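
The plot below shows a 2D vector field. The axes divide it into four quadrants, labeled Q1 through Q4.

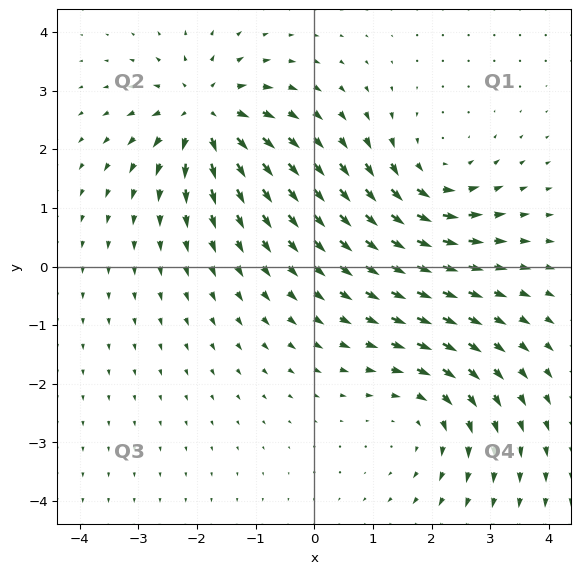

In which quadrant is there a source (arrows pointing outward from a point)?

Q2

The source sits at approximately (-1.9, 2.6), which lies in quadrant Q2. The divergence there is about +7, positive as expected for a source.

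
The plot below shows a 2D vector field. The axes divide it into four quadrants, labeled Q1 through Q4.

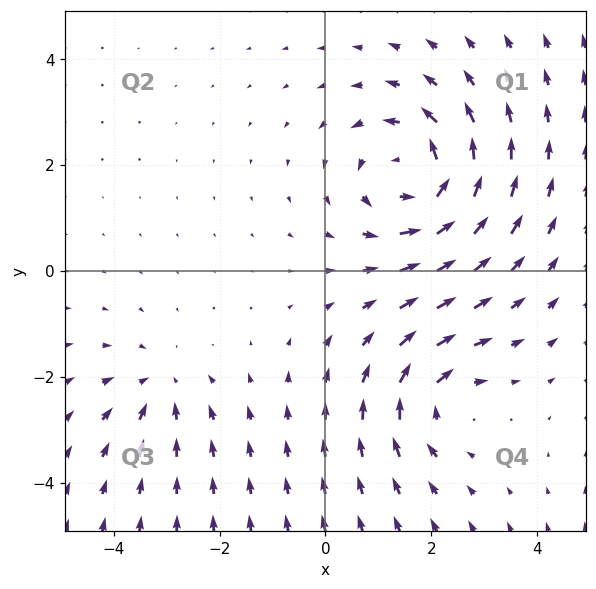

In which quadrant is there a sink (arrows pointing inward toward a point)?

The sink sits at approximately (-3.1, -2.2), which lies in quadrant Q3. The divergence there is about -3, negative as expected for a sink.

Q3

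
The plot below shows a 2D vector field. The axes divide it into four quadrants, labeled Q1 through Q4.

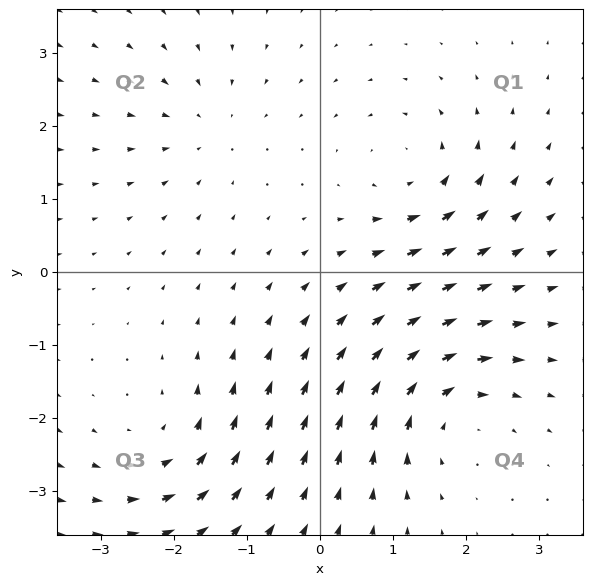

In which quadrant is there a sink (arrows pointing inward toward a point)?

Q2

The sink sits at approximately (-1.6, 2.0), which lies in quadrant Q2. The divergence there is about -3, negative as expected for a sink.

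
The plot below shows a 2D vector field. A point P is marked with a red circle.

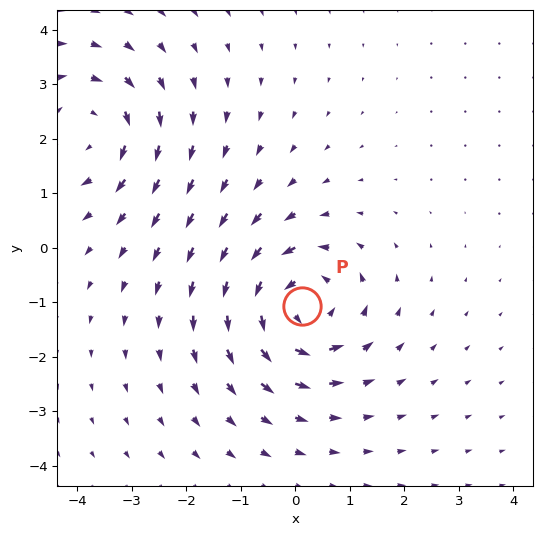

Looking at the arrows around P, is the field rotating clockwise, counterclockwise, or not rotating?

counterclockwise

Near P at (0.1, -1.1) the arrows circulate counterclockwise. The curl (z-component) there is about +4; positive curl means counterclockwise rotation.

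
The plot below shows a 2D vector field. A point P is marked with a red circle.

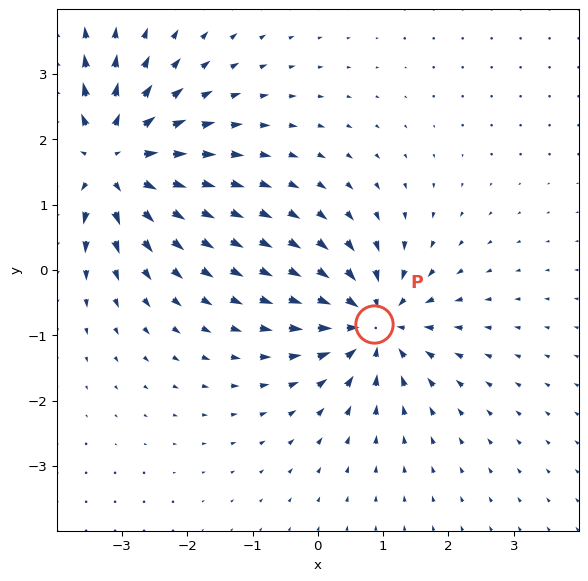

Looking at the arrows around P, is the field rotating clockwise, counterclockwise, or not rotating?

not rotating

Near P at (0.9, -0.8) the arrows show no circulation. The curl there is ≈0.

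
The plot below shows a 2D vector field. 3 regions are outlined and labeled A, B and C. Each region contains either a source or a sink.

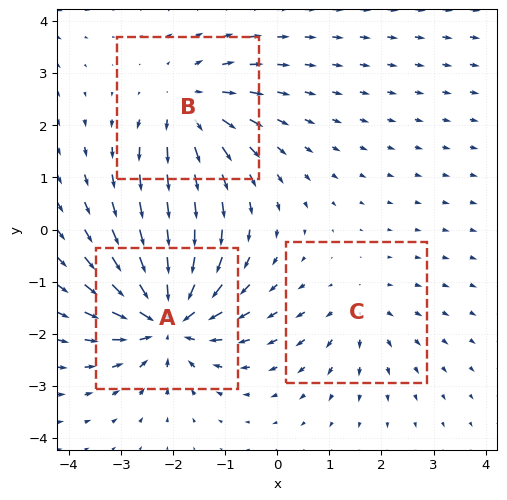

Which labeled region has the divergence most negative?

Divergence at each region's feature centre — A: about -6, B: about +4, C: about +2. Region A is most negative.

A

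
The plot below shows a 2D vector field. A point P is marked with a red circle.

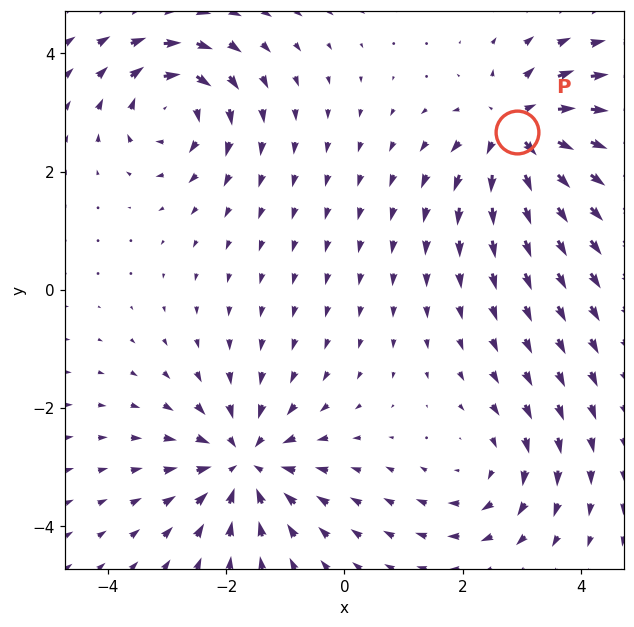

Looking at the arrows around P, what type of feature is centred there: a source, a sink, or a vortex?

At P (2.9, 2.7) the arrows spread outward. Divergence about +6, curl ≈0 — positive divergence with near-zero curl is a source.

source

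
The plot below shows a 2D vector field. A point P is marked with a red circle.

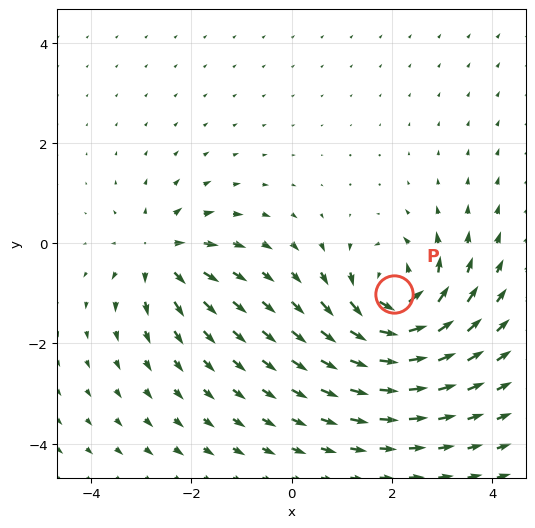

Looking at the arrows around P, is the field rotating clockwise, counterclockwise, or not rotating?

Near P at (2.0, -1.0) the arrows circulate counterclockwise. The curl (z-component) there is about +6; positive curl means counterclockwise rotation.

counterclockwise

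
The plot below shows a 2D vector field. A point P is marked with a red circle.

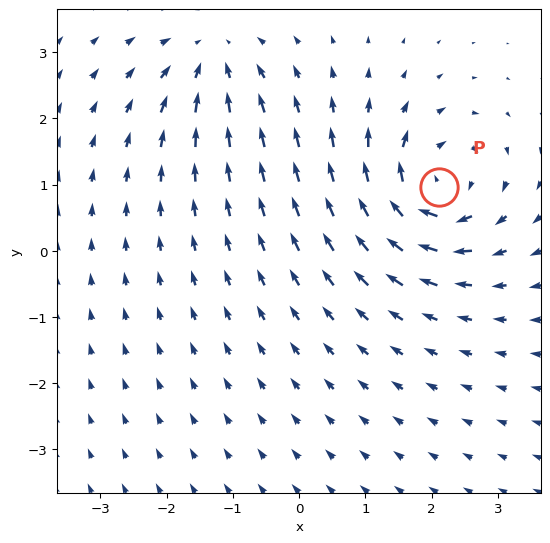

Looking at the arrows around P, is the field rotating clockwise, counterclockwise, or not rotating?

Near P at (2.1, 1.0) the arrows circulate clockwise. The curl (z-component) there is about -7; negative curl means clockwise rotation.

clockwise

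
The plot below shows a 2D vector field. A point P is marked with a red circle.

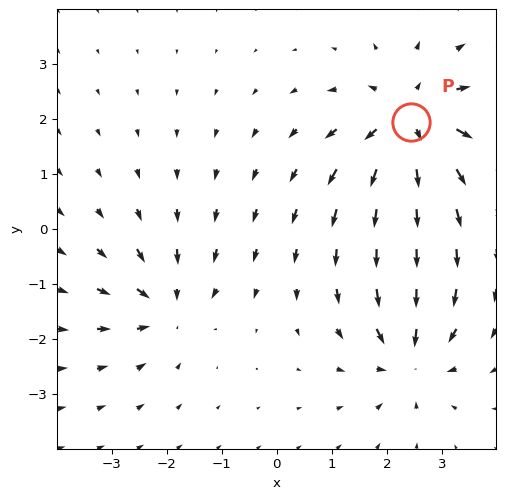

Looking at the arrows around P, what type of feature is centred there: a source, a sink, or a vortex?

At P (2.4, 1.9) the arrows spread outward. Divergence about +5, curl ≈0 — positive divergence with near-zero curl is a source.

source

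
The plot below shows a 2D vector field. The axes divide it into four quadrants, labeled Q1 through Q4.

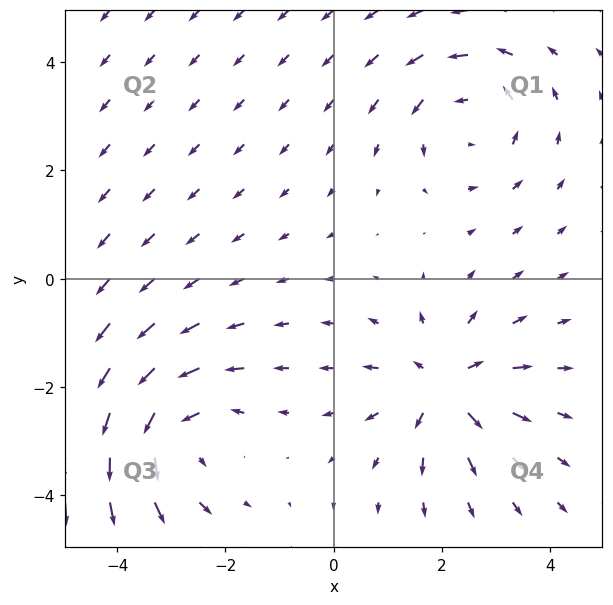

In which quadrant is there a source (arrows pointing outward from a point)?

The source sits at approximately (2.1, -2.0), which lies in quadrant Q4. The divergence there is about +5, positive as expected for a source.

Q4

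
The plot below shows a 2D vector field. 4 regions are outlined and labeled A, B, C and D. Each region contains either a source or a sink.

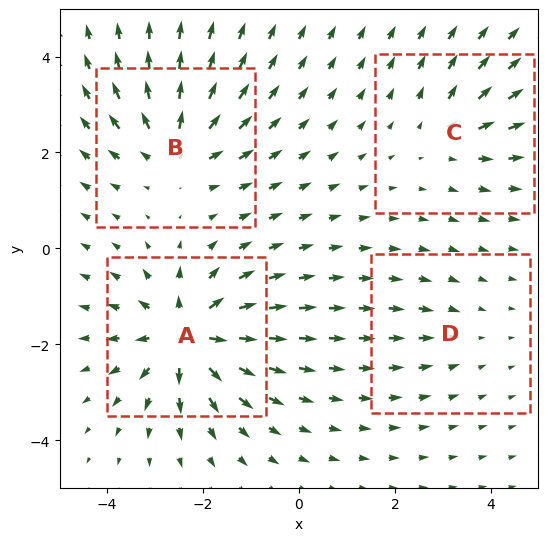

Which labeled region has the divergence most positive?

Divergence at each region's feature centre — A: about +8, B: about +6, C: about +4, D: about -2. Region A is most positive.

A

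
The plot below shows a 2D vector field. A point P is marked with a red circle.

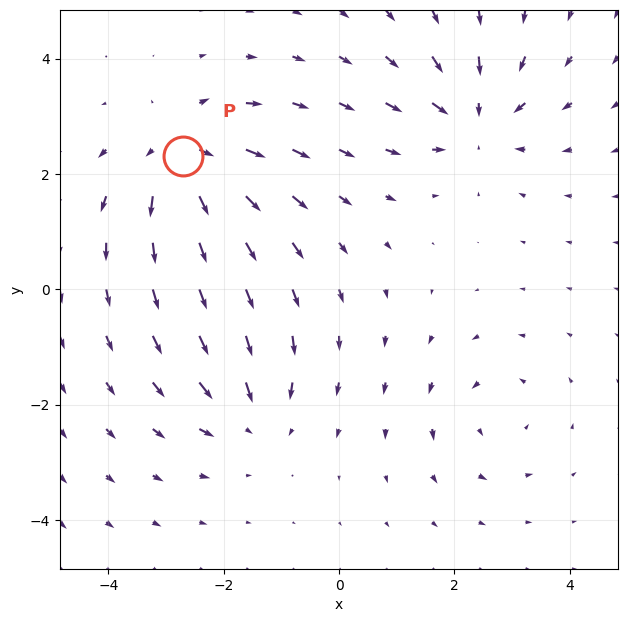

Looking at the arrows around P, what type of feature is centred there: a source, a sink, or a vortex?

source

At P (-2.7, 2.3) the arrows spread outward. Divergence about +6, curl ≈0 — positive divergence with near-zero curl is a source.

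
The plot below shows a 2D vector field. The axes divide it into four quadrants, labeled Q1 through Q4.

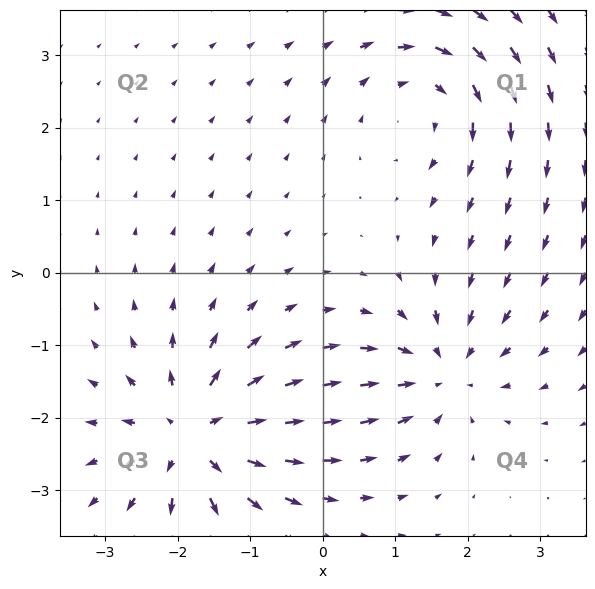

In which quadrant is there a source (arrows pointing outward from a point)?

The source sits at approximately (-1.8, -2.2), which lies in quadrant Q3. The divergence there is about +6, positive as expected for a source.

Q3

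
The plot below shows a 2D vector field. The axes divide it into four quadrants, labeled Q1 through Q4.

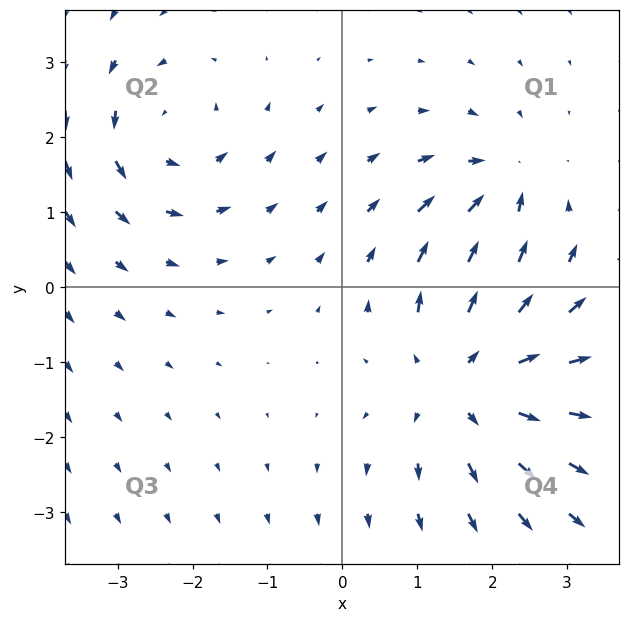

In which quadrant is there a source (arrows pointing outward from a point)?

Q4

The source sits at approximately (1.7, -1.2), which lies in quadrant Q4. The divergence there is about +4, positive as expected for a source.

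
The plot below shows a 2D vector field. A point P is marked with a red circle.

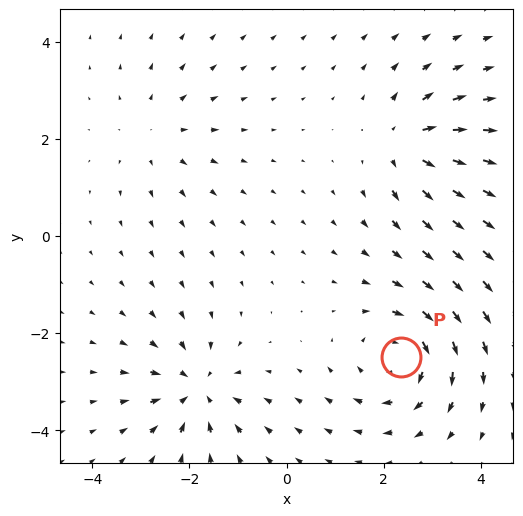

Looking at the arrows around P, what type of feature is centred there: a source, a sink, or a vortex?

At P (2.4, -2.5) the arrows circulate clockwise. Divergence ≈0, curl about -5 — near-zero divergence with nonzero curl is a vortex.

vortex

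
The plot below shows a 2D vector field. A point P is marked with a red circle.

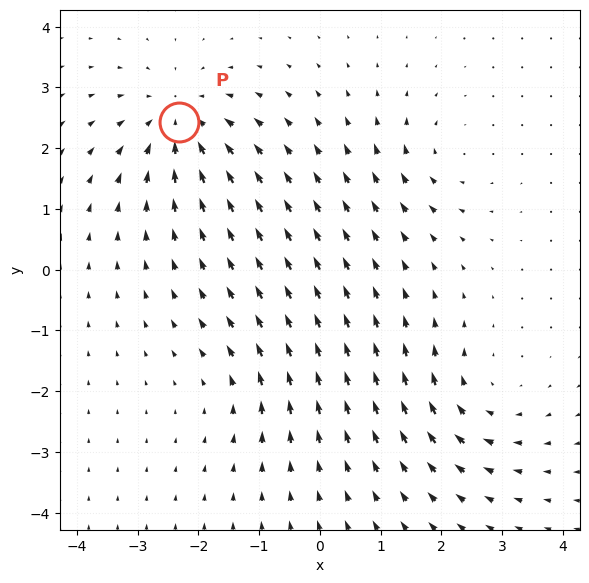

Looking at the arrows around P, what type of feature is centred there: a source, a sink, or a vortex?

At P (-2.3, 2.4) the arrows converge inward. Divergence about -5, curl ≈0 — negative divergence with near-zero curl is a sink.

sink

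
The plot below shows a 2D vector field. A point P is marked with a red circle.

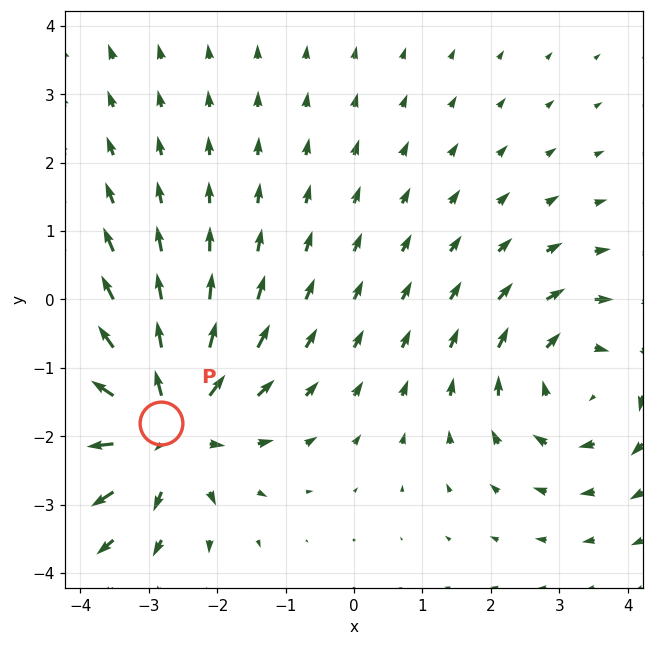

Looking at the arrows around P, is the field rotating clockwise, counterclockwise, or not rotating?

Near P at (-2.8, -1.8) the arrows show no circulation. The curl there is ≈0.

not rotating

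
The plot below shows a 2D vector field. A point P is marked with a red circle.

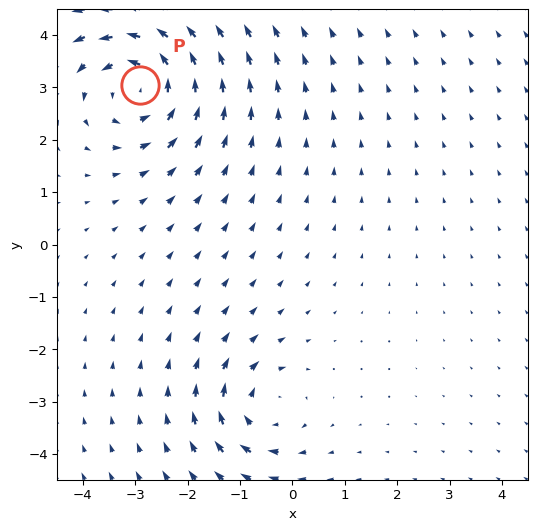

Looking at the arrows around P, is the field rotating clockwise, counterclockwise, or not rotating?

counterclockwise

Near P at (-2.9, 3.0) the arrows circulate counterclockwise. The curl (z-component) there is about +5; positive curl means counterclockwise rotation.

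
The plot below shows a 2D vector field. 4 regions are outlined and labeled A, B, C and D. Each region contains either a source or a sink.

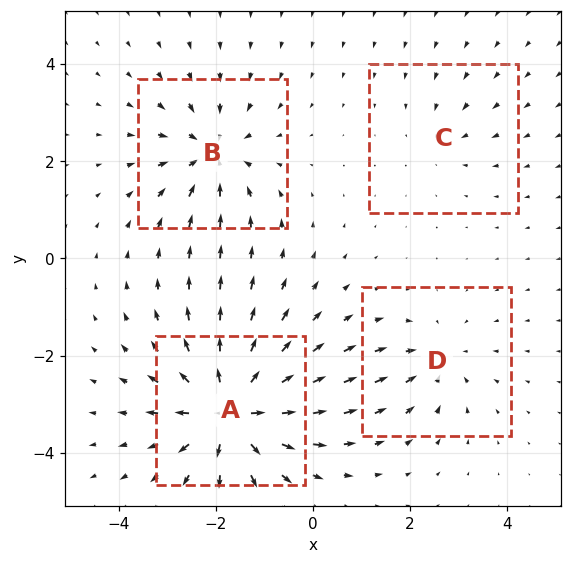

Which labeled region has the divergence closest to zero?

C

Divergence at each region's feature centre — A: about +8, B: about -5, C: about -2, D: about -4. Region C is closest to zero.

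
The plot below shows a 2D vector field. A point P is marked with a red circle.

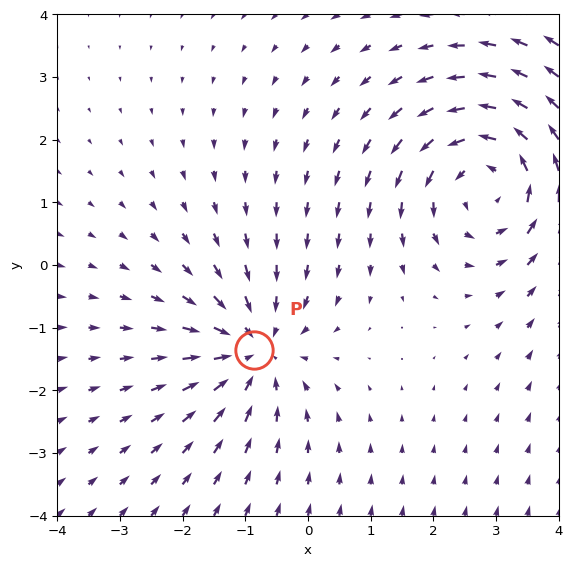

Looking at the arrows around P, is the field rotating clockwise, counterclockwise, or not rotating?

Near P at (-0.9, -1.4) the arrows show no circulation. The curl there is ≈0.

not rotating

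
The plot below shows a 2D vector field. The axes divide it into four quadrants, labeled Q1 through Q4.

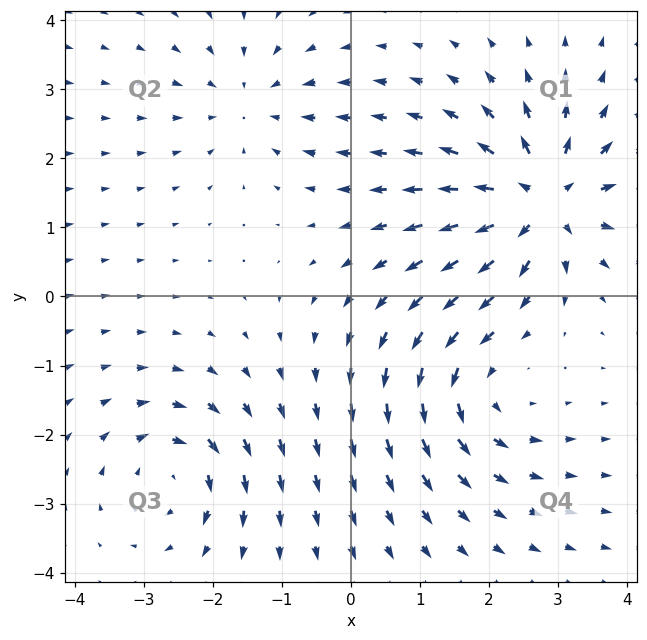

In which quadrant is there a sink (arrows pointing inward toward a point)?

Q2

The sink sits at approximately (-1.5, 2.8), which lies in quadrant Q2. The divergence there is about -2, negative as expected for a sink.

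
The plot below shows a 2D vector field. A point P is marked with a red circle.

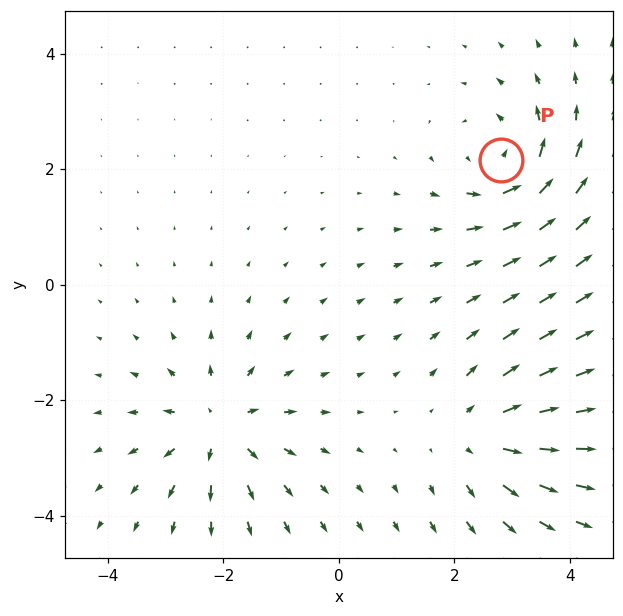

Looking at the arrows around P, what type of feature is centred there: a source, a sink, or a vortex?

At P (2.8, 2.2) the arrows circulate counterclockwise. Divergence ≈0, curl about +5 — near-zero divergence with nonzero curl is a vortex.

vortex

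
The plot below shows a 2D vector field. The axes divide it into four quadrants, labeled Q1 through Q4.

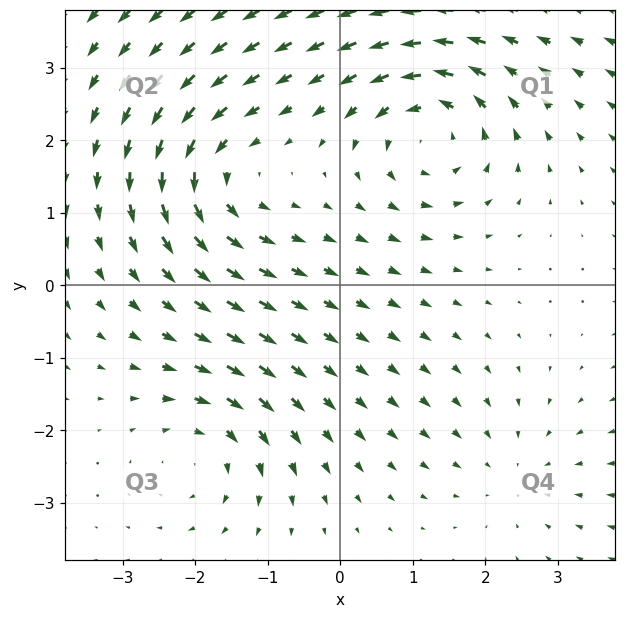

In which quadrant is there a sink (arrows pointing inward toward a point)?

The sink sits at approximately (2.4, -2.6), which lies in quadrant Q4. The divergence there is about -2, negative as expected for a sink.

Q4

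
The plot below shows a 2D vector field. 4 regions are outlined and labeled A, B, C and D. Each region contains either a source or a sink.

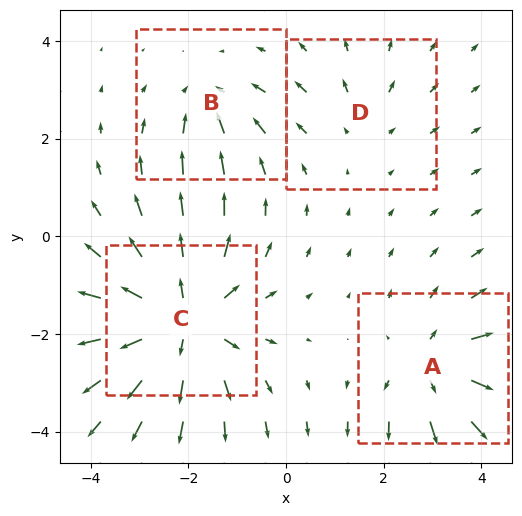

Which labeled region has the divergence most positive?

Divergence at each region's feature centre — A: about +4, B: about -3, C: about +6, D: about +2. Region C is most positive.

C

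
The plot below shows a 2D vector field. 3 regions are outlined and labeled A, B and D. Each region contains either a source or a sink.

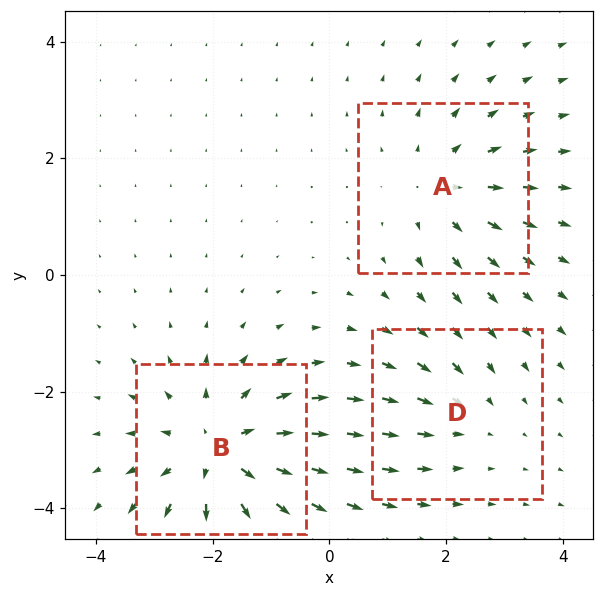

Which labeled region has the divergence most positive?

Divergence at each region's feature centre — A: about +3, B: about +4, D: about -2. Region B is most positive.

B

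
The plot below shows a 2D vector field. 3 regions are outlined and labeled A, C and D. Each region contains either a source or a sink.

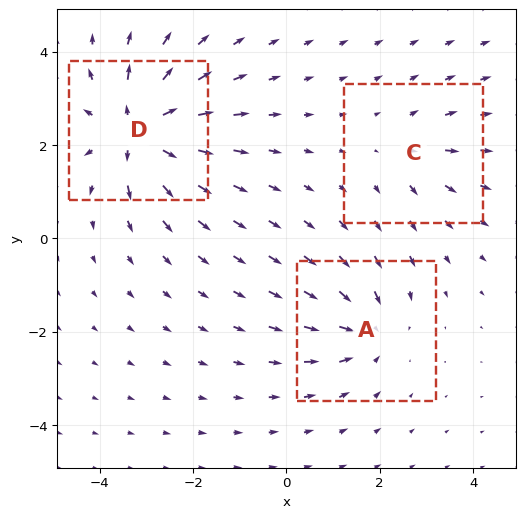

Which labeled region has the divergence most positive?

Divergence at each region's feature centre — A: about -4, C: about +2, D: about +6. Region D is most positive.

D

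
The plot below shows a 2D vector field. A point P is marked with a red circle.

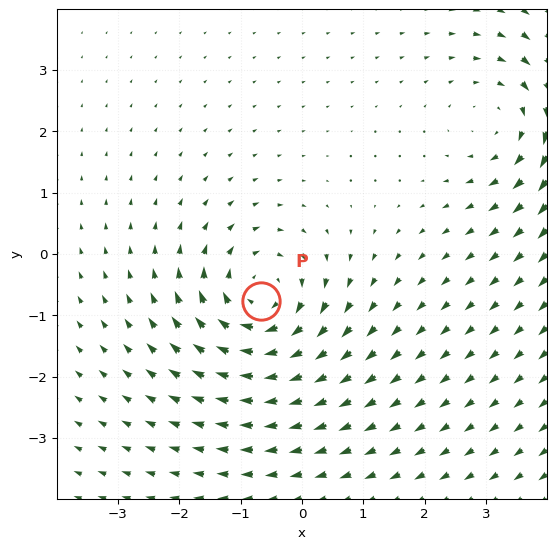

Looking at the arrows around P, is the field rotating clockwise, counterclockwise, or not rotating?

Near P at (-0.7, -0.8) the arrows circulate clockwise. The curl (z-component) there is about -5; negative curl means clockwise rotation.

clockwise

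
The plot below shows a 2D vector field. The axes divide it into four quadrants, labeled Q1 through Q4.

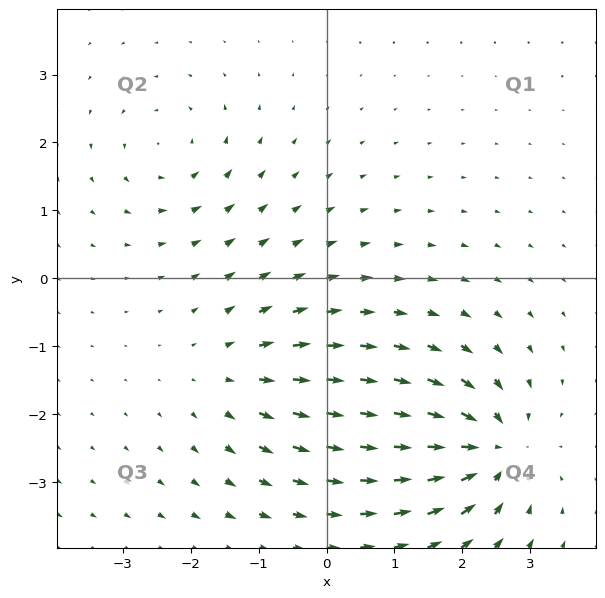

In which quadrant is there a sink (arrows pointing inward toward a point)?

The sink sits at approximately (2.4, -2.5), which lies in quadrant Q4. The divergence there is about -7, negative as expected for a sink.

Q4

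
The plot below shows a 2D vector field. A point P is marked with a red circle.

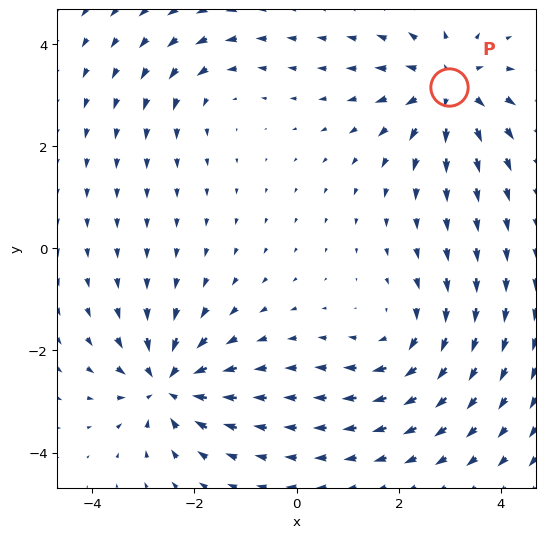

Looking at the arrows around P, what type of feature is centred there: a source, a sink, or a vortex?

source

At P (3.0, 3.1) the arrows spread outward. Divergence about +5, curl ≈0 — positive divergence with near-zero curl is a source.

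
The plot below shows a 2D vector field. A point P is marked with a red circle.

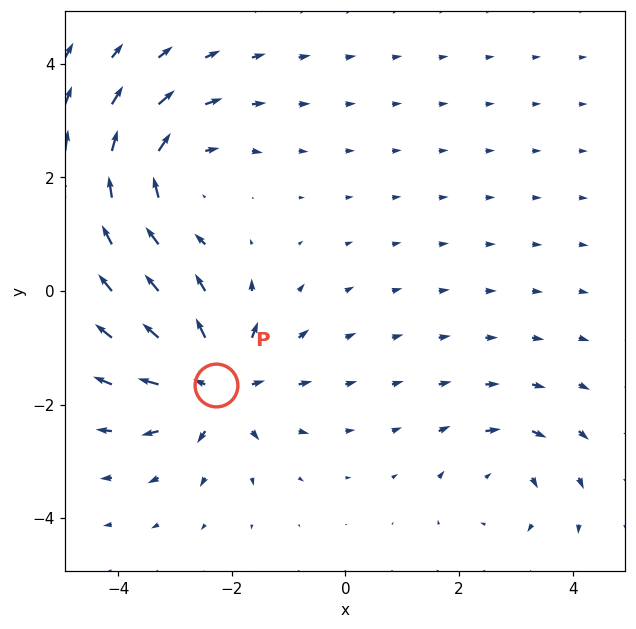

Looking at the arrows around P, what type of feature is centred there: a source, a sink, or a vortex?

source

At P (-2.3, -1.6) the arrows spread outward. Divergence about +5, curl ≈0 — positive divergence with near-zero curl is a source.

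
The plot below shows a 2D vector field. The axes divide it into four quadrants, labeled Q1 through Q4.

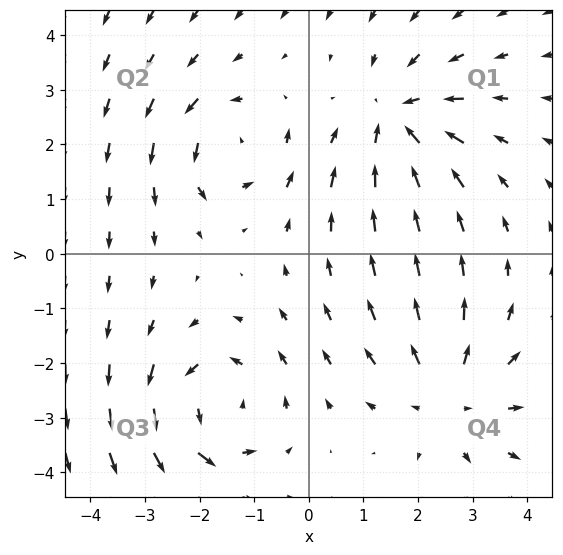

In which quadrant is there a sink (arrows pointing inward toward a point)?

The sink sits at approximately (1.6, 2.5), which lies in quadrant Q1. The divergence there is about -4, negative as expected for a sink.

Q1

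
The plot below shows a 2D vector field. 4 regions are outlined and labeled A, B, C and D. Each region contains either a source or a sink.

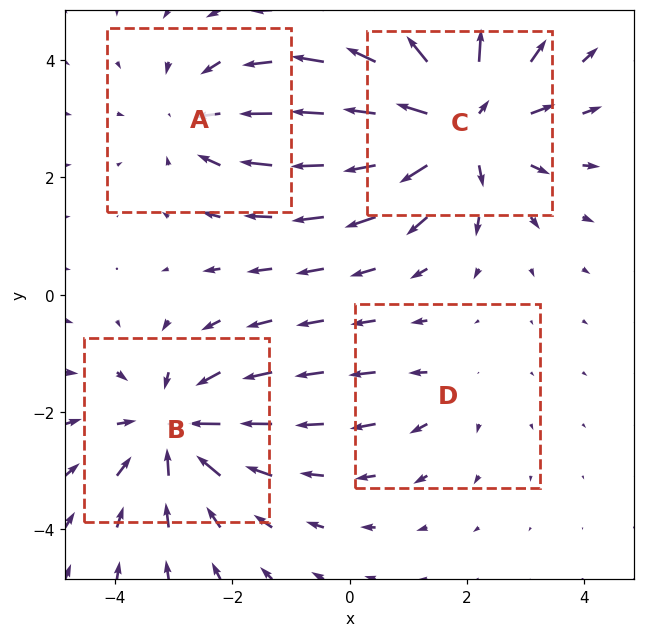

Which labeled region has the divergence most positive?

C

Divergence at each region's feature centre — A: about -3, B: about -4, C: about +6, D: about +2. Region C is most positive.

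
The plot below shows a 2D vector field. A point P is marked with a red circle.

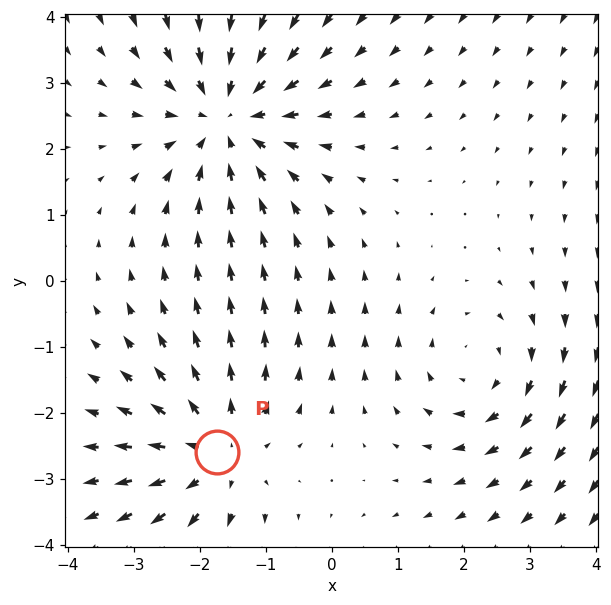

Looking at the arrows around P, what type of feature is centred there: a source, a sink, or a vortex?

At P (-1.7, -2.6) the arrows spread outward. Divergence about +4, curl ≈0 — positive divergence with near-zero curl is a source.

source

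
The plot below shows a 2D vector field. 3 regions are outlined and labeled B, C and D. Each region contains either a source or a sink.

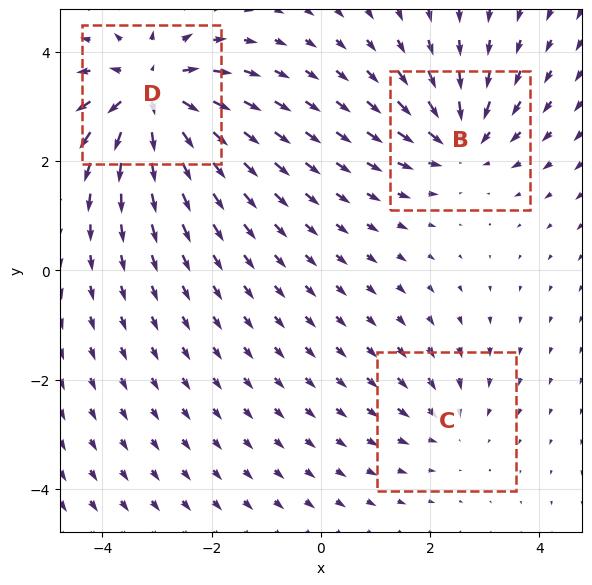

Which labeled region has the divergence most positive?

D

Divergence at each region's feature centre — B: about -4, C: about -2, D: about +6. Region D is most positive.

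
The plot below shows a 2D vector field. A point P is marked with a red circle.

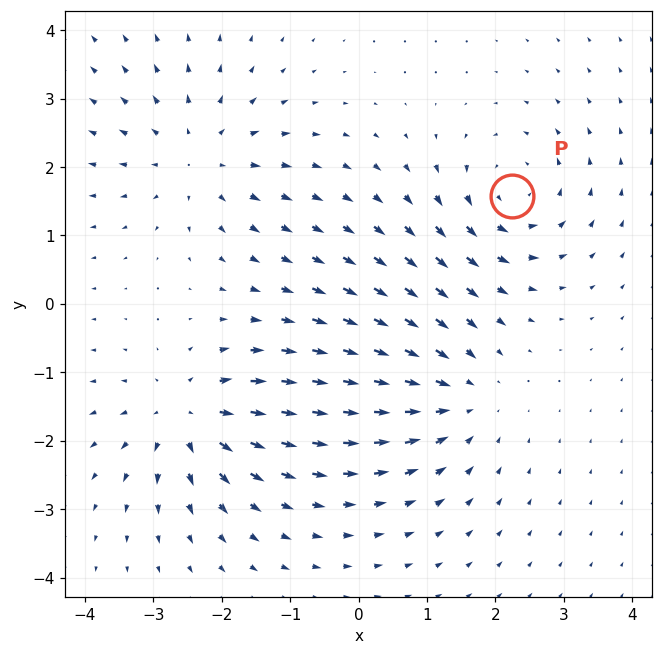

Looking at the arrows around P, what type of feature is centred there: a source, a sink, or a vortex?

At P (2.2, 1.6) the arrows circulate counterclockwise. Divergence ≈0, curl about +5 — near-zero divergence with nonzero curl is a vortex.

vortex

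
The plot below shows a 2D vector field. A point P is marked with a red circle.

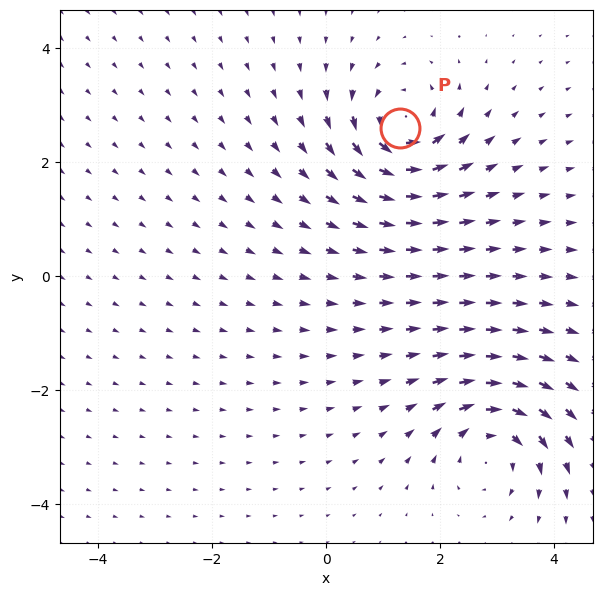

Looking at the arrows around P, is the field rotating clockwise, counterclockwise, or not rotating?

Near P at (1.3, 2.6) the arrows circulate counterclockwise. The curl (z-component) there is about +7; positive curl means counterclockwise rotation.

counterclockwise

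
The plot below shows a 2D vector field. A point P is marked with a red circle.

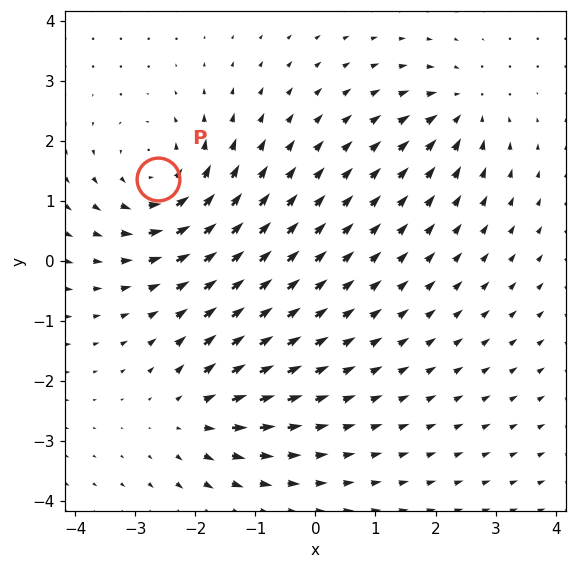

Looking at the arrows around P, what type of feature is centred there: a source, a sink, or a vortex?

At P (-2.6, 1.4) the arrows circulate counterclockwise. Divergence ≈0, curl about +4 — near-zero divergence with nonzero curl is a vortex.

vortex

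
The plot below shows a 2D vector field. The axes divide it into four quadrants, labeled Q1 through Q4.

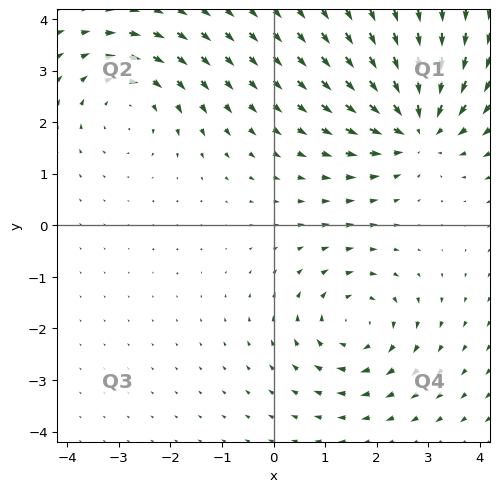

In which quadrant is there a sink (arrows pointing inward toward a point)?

The sink sits at approximately (2.8, 1.9), which lies in quadrant Q1. The divergence there is about -5, negative as expected for a sink.

Q1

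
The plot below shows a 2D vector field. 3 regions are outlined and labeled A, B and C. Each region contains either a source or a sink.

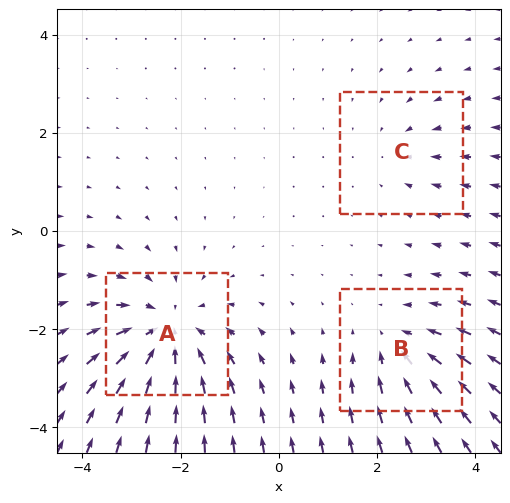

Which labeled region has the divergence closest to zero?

Divergence at each region's feature centre — A: about -4, B: about -3, C: about -2. Region C is closest to zero.

C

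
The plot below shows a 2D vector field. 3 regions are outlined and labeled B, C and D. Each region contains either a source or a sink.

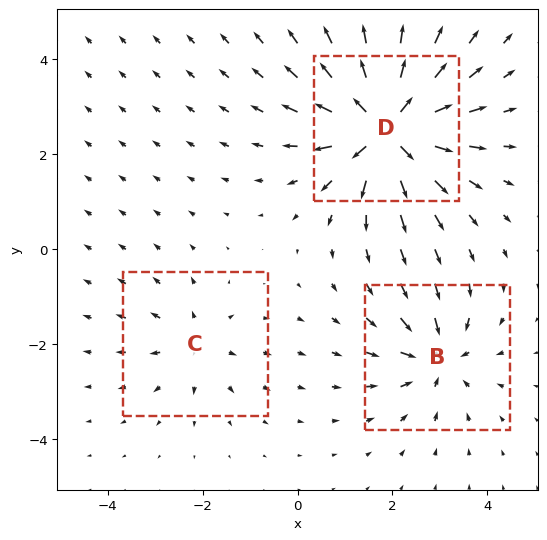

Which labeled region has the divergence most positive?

Divergence at each region's feature centre — B: about -4, C: about +2, D: about +7. Region D is most positive.

D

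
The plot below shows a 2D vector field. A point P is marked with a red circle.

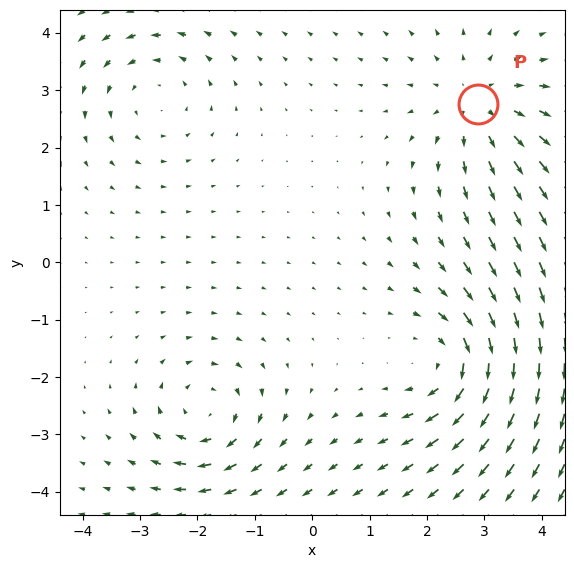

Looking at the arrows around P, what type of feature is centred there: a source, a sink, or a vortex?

source

At P (2.9, 2.8) the arrows spread outward. Divergence about +3, curl ≈0 — positive divergence with near-zero curl is a source.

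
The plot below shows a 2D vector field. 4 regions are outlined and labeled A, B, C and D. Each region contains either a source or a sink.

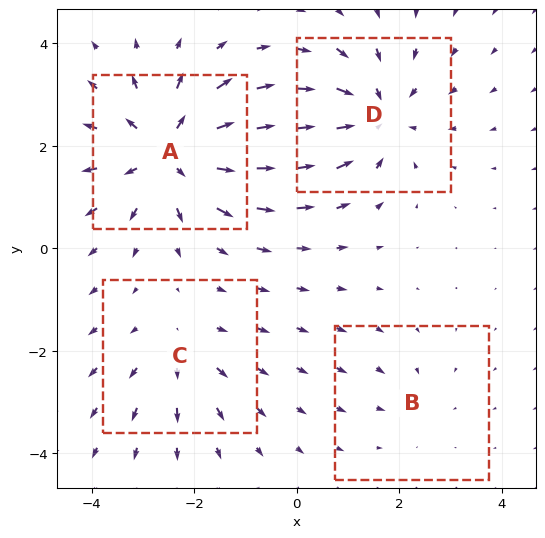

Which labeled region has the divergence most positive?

A

Divergence at each region's feature centre — A: about +6, B: about -2, C: about +3, D: about -5. Region A is most positive.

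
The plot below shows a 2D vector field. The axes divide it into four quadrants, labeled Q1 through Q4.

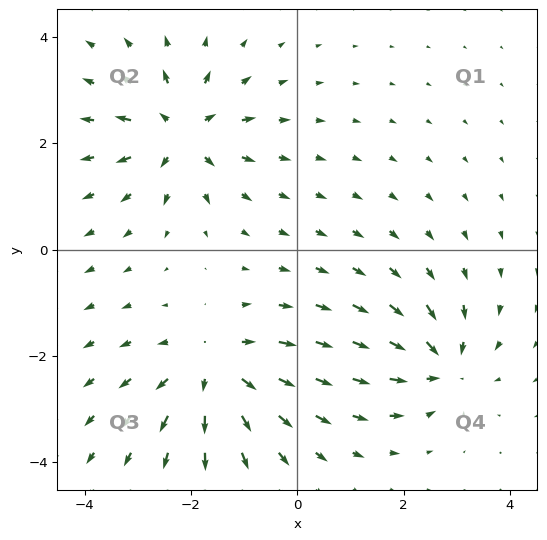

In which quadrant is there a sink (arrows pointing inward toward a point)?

Q4

The sink sits at approximately (2.7, -2.2), which lies in quadrant Q4. The divergence there is about -5, negative as expected for a sink.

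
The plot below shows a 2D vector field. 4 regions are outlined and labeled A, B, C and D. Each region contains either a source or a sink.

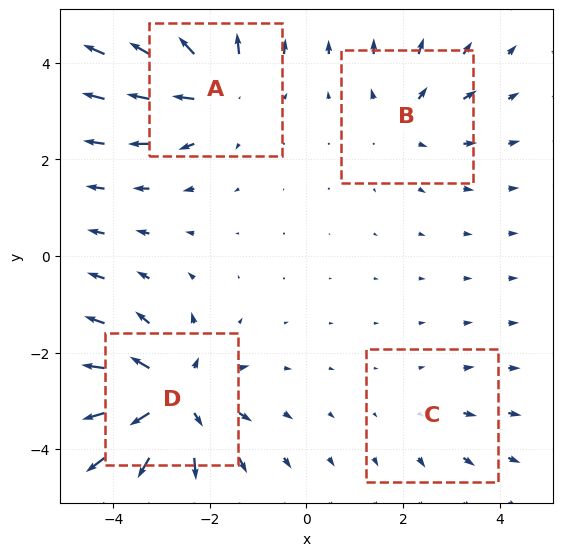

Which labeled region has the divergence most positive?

Divergence at each region's feature centre — A: about +5, B: about +3, C: about +2, D: about +7. Region D is most positive.

D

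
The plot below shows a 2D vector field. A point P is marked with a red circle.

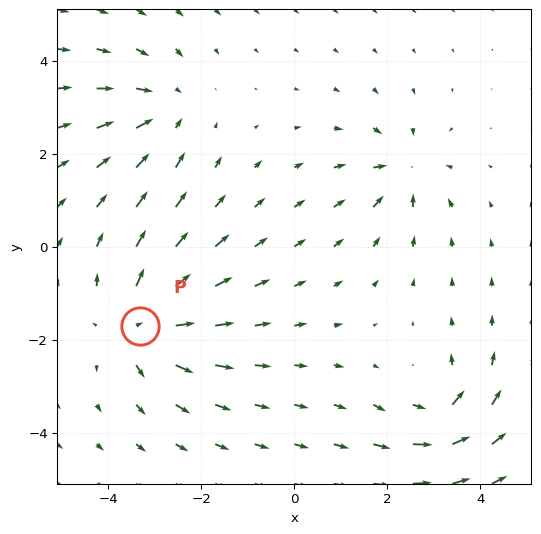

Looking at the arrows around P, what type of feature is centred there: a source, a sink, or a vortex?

At P (-3.3, -1.7) the arrows spread outward. Divergence about +6, curl ≈0 — positive divergence with near-zero curl is a source.

source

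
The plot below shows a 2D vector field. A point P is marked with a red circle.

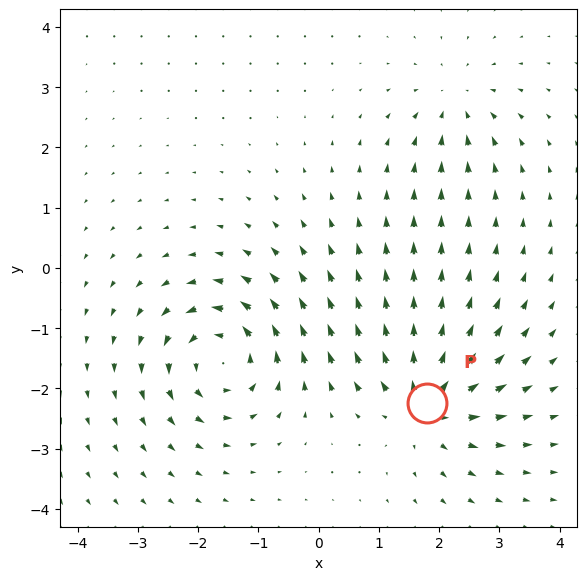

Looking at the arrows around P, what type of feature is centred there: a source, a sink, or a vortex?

source

At P (1.8, -2.2) the arrows spread outward. Divergence about +6, curl ≈0 — positive divergence with near-zero curl is a source.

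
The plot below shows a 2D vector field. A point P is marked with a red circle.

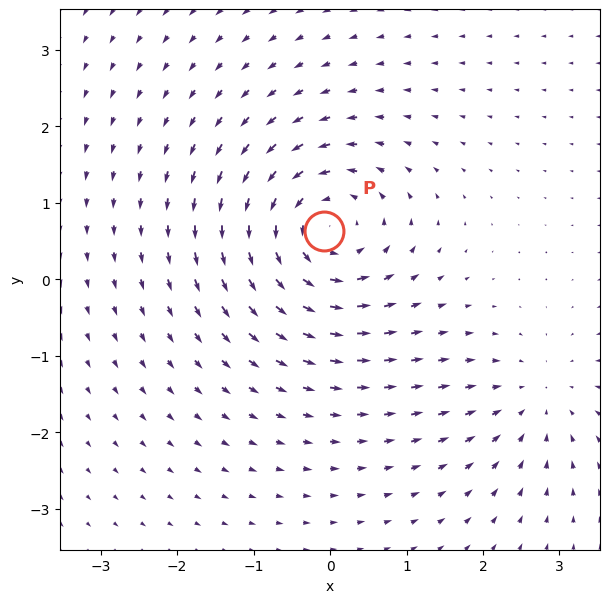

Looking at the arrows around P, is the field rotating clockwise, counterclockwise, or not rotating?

Near P at (-0.1, 0.6) the arrows circulate counterclockwise. The curl (z-component) there is about +5; positive curl means counterclockwise rotation.

counterclockwise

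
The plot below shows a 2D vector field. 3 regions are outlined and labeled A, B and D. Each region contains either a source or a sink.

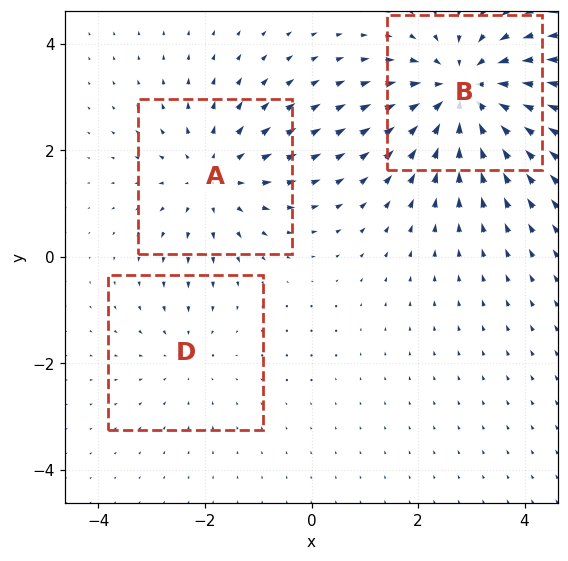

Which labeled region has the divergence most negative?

Divergence at each region's feature centre — A: about +3, B: about -4, D: about -1. Region B is most negative.

B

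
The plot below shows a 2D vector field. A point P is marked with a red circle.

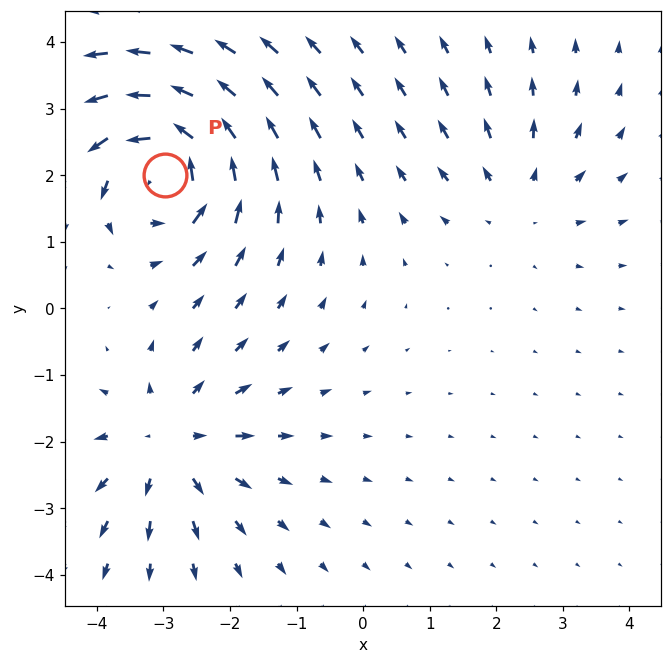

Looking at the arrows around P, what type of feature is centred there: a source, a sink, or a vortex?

At P (-3.0, 2.0) the arrows circulate counterclockwise. Divergence ≈0, curl about +6 — near-zero divergence with nonzero curl is a vortex.

vortex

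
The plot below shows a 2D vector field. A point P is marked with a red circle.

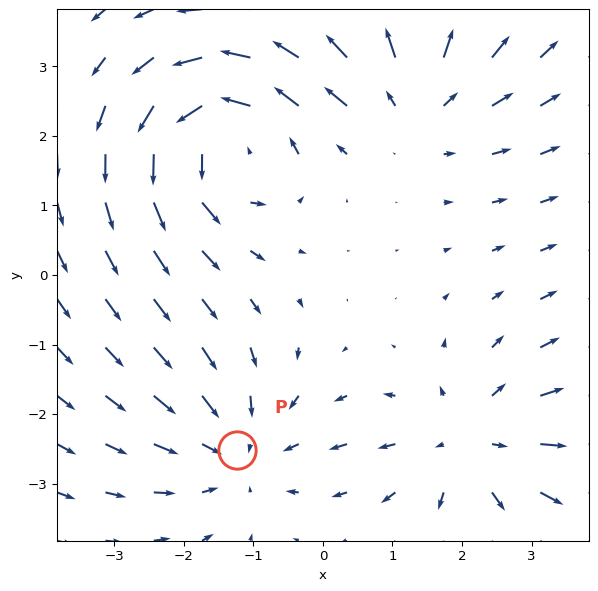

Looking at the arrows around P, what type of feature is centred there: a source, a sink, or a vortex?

sink

At P (-1.2, -2.5) the arrows converge inward. Divergence about -3, curl ≈0 — negative divergence with near-zero curl is a sink.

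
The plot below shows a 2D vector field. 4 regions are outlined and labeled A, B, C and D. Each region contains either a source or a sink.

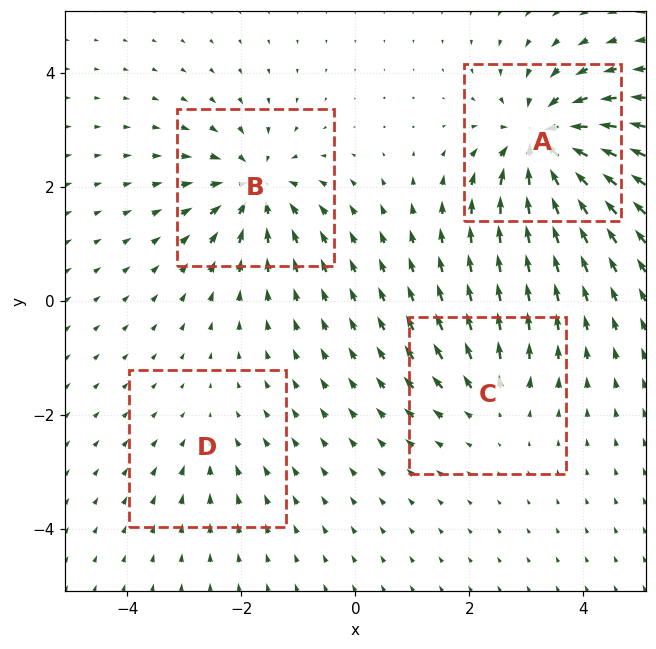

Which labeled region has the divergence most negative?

Divergence at each region's feature centre — A: about -9, B: about -6, C: about +4, D: about -2. Region A is most negative.

A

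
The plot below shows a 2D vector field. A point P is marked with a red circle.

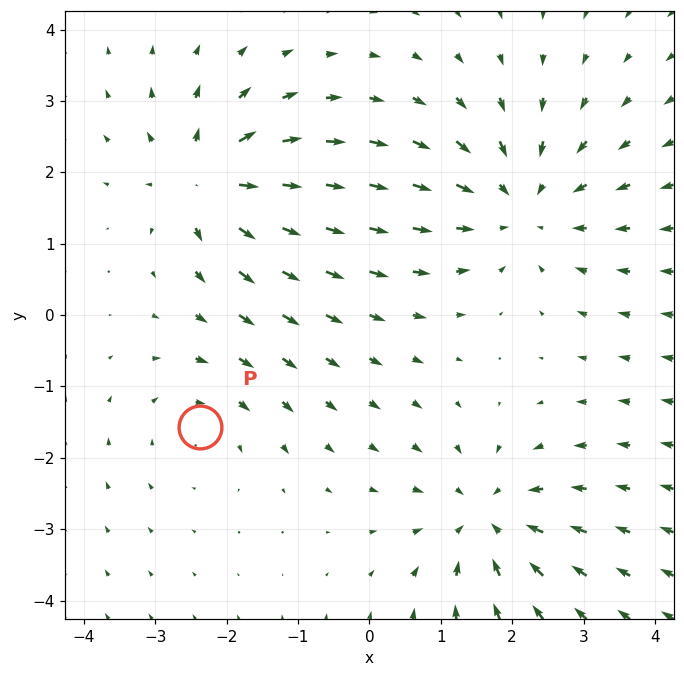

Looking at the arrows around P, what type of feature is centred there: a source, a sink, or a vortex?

At P (-2.4, -1.6) the arrows circulate clockwise. Divergence ≈0, curl about -2 — near-zero divergence with nonzero curl is a vortex.

vortex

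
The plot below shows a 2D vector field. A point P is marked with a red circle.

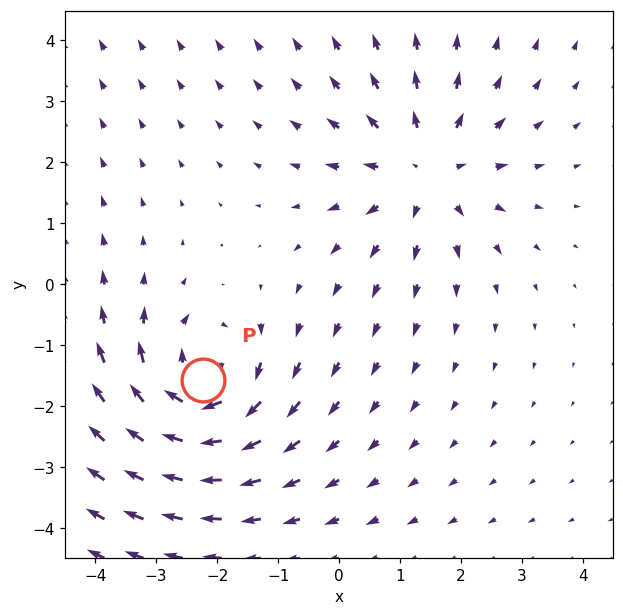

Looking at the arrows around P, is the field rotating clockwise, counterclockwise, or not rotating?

Near P at (-2.2, -1.6) the arrows circulate clockwise. The curl (z-component) there is about -5; negative curl means clockwise rotation.

clockwise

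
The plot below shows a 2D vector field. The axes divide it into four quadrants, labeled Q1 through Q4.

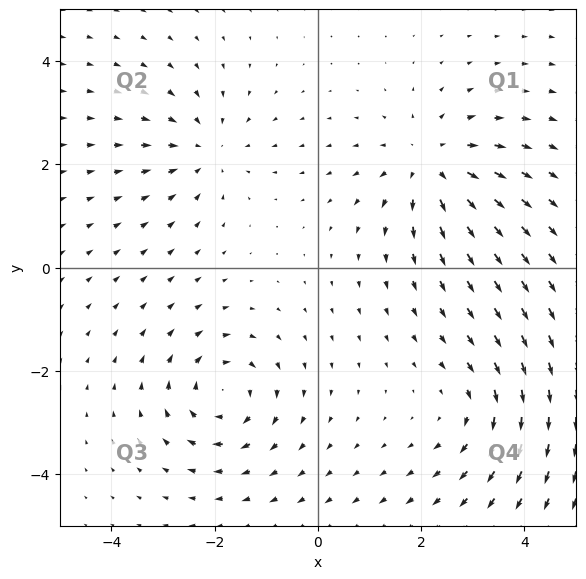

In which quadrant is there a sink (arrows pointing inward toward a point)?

The sink sits at approximately (-2.2, 2.3), which lies in quadrant Q2. The divergence there is about -4, negative as expected for a sink.

Q2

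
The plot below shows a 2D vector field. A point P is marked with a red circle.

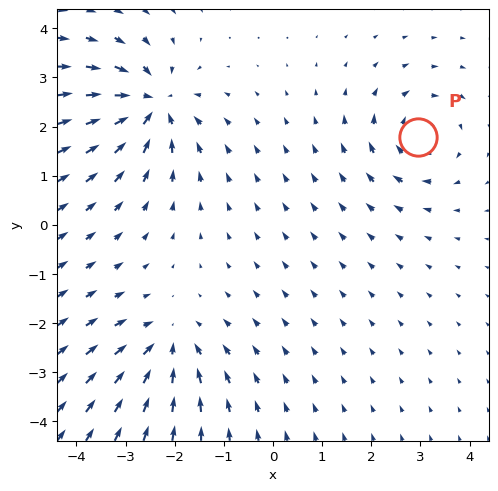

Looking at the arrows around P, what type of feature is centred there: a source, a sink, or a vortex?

vortex

At P (3.0, 1.8) the arrows circulate clockwise. Divergence ≈0, curl about -3 — near-zero divergence with nonzero curl is a vortex.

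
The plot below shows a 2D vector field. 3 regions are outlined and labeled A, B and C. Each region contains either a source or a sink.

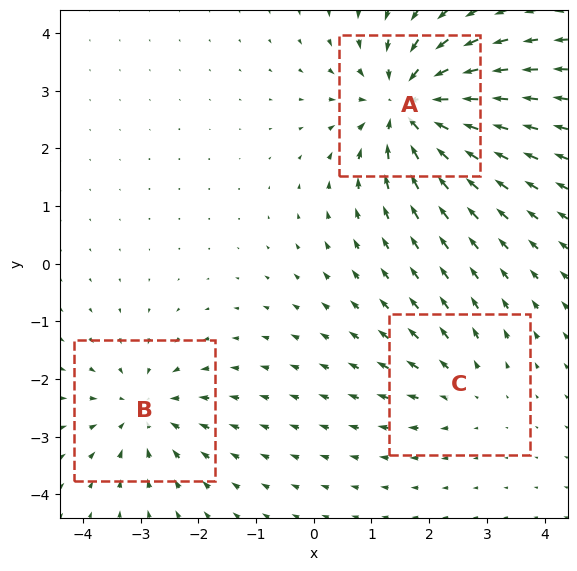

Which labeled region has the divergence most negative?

Divergence at each region's feature centre — A: about -6, B: about -3, C: about +2. Region A is most negative.

A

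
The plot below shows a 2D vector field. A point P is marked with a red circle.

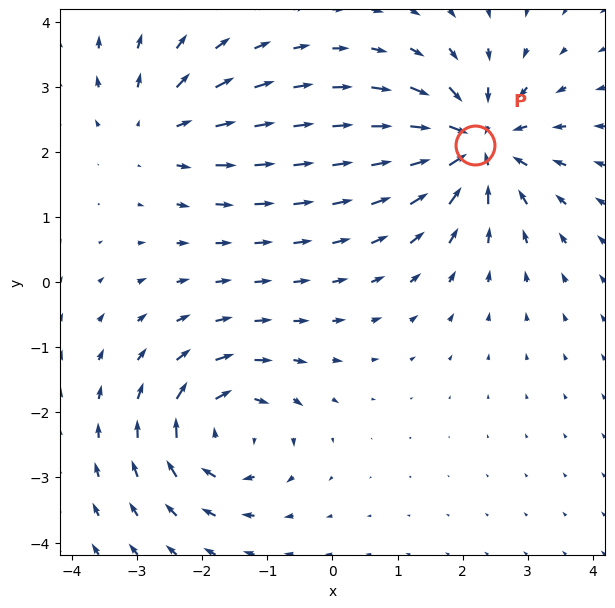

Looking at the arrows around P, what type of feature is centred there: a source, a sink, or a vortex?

At P (2.2, 2.1) the arrows converge inward. Divergence about -5, curl ≈0 — negative divergence with near-zero curl is a sink.

sink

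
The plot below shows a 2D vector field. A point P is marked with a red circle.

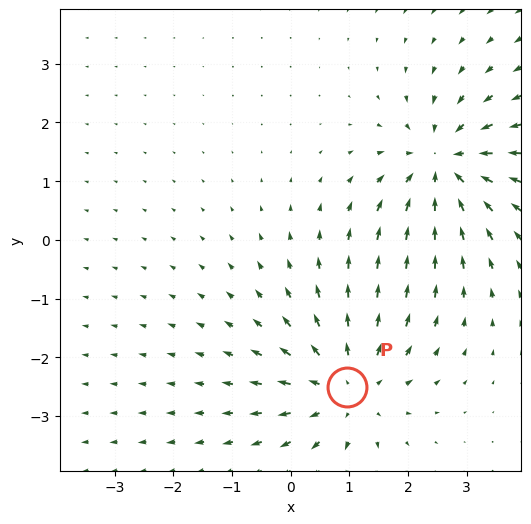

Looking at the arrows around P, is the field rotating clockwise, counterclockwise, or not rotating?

not rotating

Near P at (1.0, -2.5) the arrows show no circulation. The curl there is ≈0.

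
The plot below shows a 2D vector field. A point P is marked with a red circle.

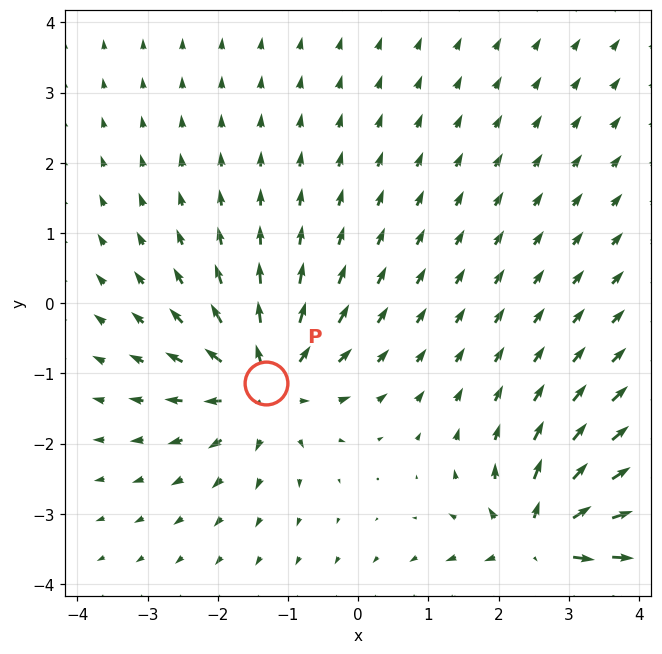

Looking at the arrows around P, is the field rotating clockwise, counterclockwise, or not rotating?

not rotating

Near P at (-1.3, -1.1) the arrows show no circulation. The curl there is ≈0.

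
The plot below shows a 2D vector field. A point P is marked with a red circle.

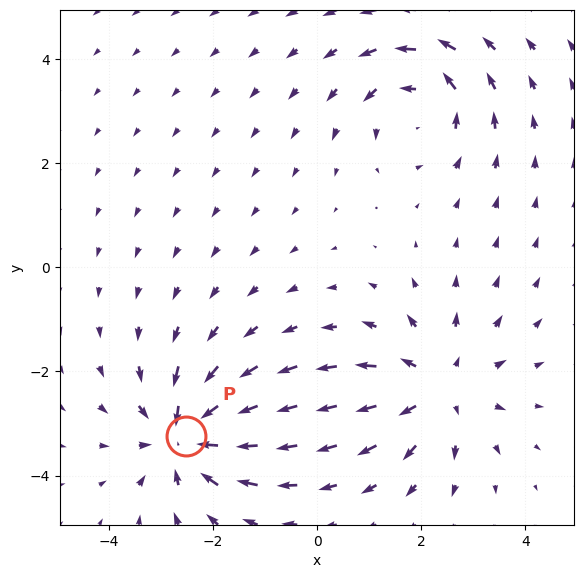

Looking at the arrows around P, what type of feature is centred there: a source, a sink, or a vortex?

sink

At P (-2.5, -3.2) the arrows converge inward. Divergence about -6, curl ≈0 — negative divergence with near-zero curl is a sink.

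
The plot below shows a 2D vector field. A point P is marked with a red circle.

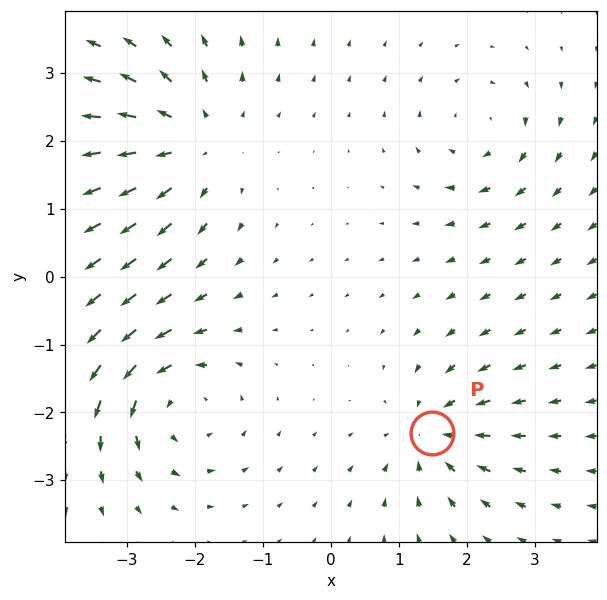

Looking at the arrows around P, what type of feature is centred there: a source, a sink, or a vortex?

At P (1.5, -2.3) the arrows converge inward. Divergence about -5, curl ≈0 — negative divergence with near-zero curl is a sink.

sink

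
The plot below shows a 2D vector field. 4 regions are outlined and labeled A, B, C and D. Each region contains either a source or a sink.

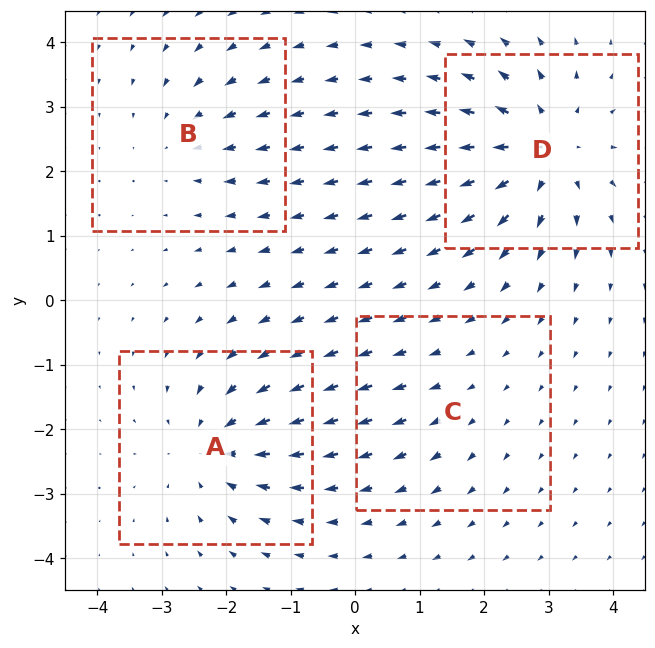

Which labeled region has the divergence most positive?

Divergence at each region's feature centre — A: about -5, B: about -3, C: about +2, D: about +6. Region D is most positive.

D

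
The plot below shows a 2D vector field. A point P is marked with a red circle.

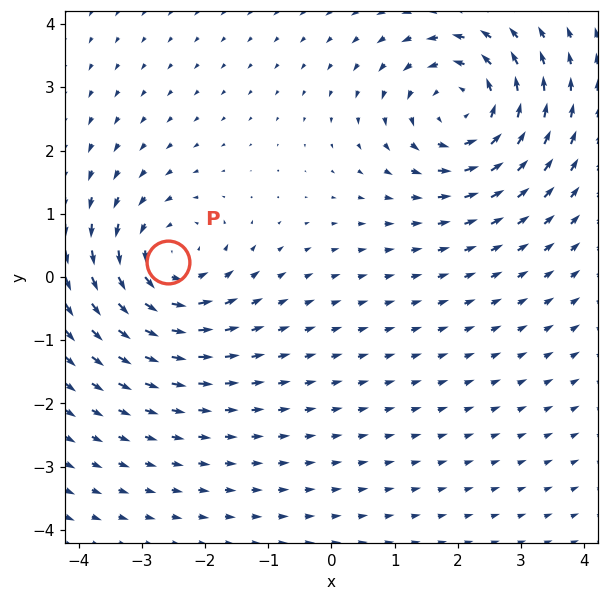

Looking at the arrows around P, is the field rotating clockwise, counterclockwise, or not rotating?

Near P at (-2.6, 0.2) the arrows circulate counterclockwise. The curl (z-component) there is about +5; positive curl means counterclockwise rotation.

counterclockwise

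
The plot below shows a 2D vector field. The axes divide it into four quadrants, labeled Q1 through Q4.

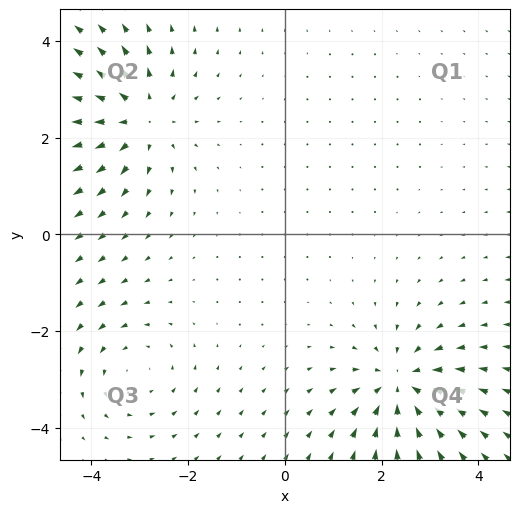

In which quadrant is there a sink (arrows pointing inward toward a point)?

The sink sits at approximately (2.4, -3.1), which lies in quadrant Q4. The divergence there is about -5, negative as expected for a sink.

Q4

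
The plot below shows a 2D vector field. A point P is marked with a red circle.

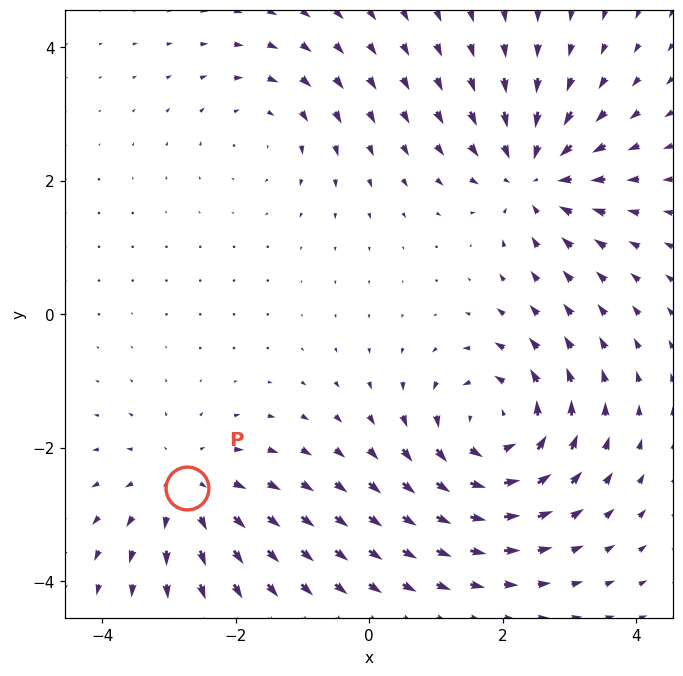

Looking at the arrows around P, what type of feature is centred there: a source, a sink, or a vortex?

source

At P (-2.7, -2.6) the arrows spread outward. Divergence about +3, curl ≈0 — positive divergence with near-zero curl is a source.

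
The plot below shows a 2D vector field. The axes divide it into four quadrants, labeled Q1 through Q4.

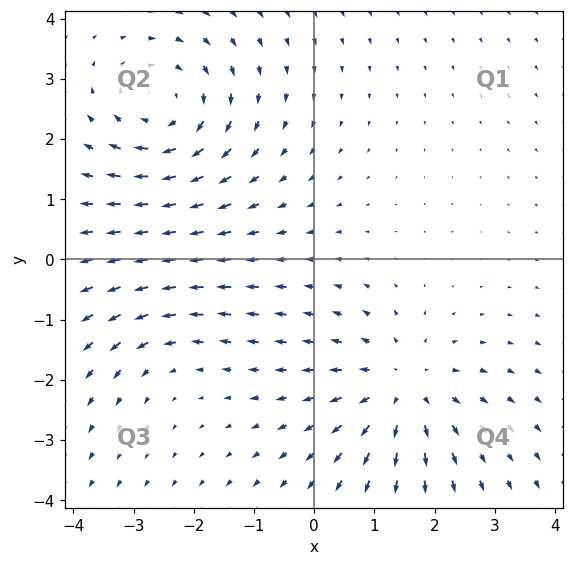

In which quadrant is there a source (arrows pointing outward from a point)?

The source sits at approximately (1.5, -2.1), which lies in quadrant Q4. The divergence there is about +4, positive as expected for a source.

Q4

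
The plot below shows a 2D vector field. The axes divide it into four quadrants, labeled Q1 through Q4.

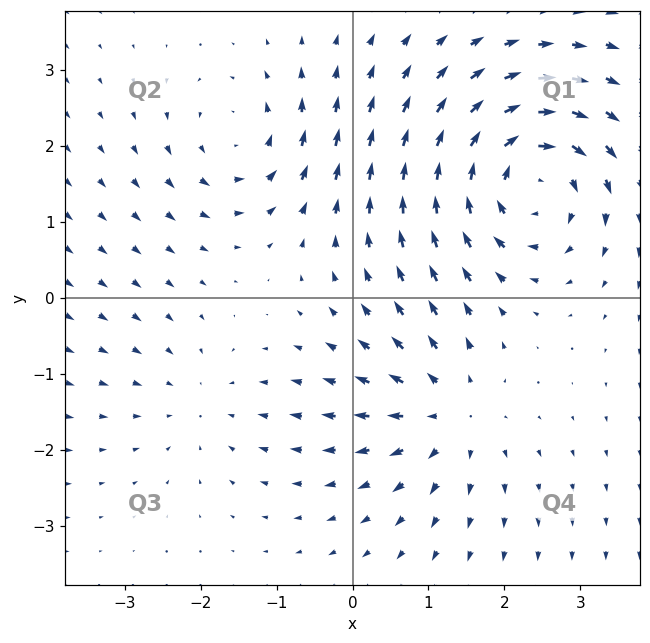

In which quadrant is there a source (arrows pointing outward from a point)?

Q4

The source sits at approximately (1.3, -1.5), which lies in quadrant Q4. The divergence there is about +4, positive as expected for a source.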